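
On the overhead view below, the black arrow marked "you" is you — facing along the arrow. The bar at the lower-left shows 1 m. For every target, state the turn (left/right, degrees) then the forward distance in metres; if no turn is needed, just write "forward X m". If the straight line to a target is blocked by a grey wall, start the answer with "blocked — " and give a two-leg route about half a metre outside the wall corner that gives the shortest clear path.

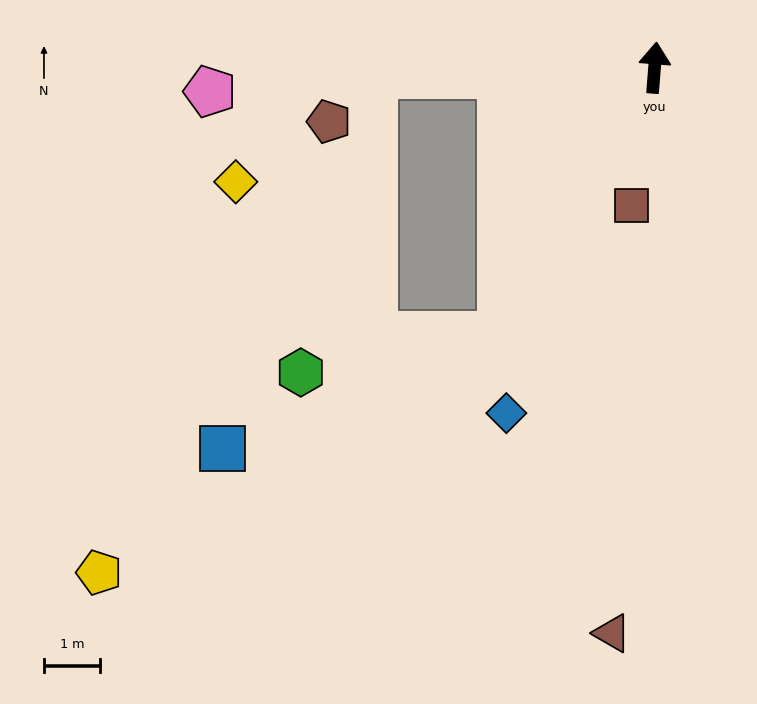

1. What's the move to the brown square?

turn left 175°, forward 2.5 m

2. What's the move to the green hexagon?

blocked — turn left 155°, forward 5.5 m, then turn right 50°, forward 3.6 m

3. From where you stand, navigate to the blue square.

blocked — turn left 155°, forward 5.5 m, then turn right 38°, forward 5.3 m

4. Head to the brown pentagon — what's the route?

blocked — turn left 96°, forward 5.0 m, then turn left 45°, forward 1.1 m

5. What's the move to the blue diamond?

turn left 161°, forward 6.7 m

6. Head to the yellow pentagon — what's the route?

blocked — turn left 155°, forward 5.5 m, then turn right 30°, forward 8.3 m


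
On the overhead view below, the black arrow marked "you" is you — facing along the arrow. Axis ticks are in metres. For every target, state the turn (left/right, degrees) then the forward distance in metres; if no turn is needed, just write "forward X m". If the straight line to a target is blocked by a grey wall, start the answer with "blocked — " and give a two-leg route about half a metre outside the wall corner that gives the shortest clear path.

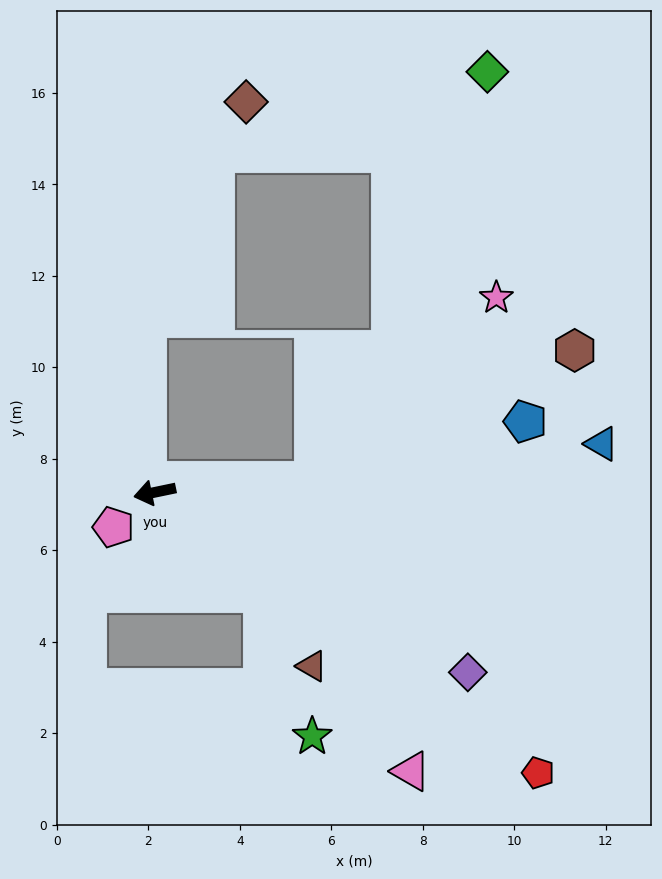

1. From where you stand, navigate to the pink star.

blocked — turn left 173°, forward 3.5 m, then turn left 40°, forward 5.7 m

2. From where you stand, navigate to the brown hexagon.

blocked — turn left 173°, forward 3.5 m, then turn left 22°, forward 6.4 m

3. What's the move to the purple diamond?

turn left 138°, forward 7.9 m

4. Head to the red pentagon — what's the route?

turn left 132°, forward 10.4 m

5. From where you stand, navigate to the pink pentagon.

turn left 28°, forward 1.2 m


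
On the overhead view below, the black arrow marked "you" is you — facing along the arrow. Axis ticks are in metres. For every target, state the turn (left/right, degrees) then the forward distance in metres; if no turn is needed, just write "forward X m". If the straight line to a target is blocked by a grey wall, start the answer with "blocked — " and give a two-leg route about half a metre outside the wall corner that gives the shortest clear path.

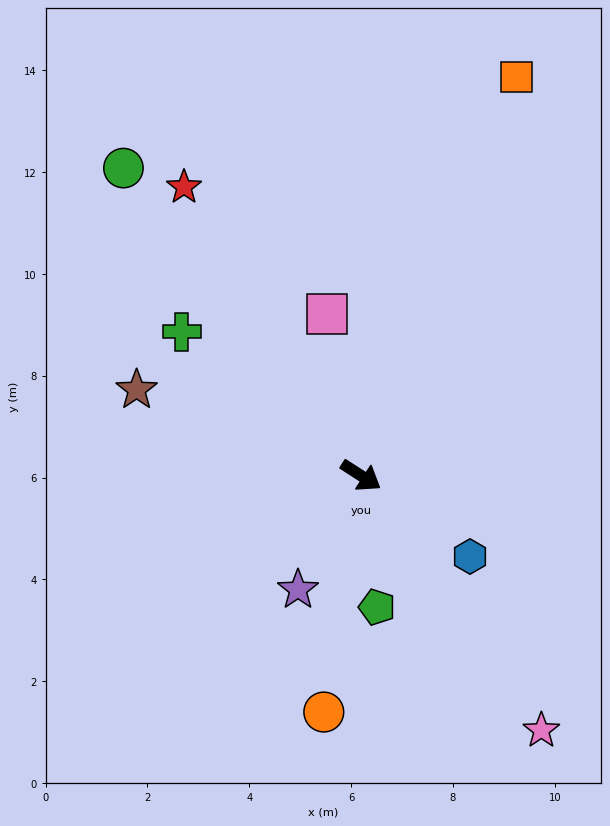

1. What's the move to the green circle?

turn left 160°, forward 7.6 m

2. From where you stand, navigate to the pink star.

turn right 22°, forward 6.1 m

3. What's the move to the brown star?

turn right 168°, forward 4.7 m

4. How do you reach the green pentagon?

turn right 50°, forward 2.6 m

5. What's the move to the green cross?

turn left 174°, forward 4.5 m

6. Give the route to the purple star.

turn right 86°, forward 2.6 m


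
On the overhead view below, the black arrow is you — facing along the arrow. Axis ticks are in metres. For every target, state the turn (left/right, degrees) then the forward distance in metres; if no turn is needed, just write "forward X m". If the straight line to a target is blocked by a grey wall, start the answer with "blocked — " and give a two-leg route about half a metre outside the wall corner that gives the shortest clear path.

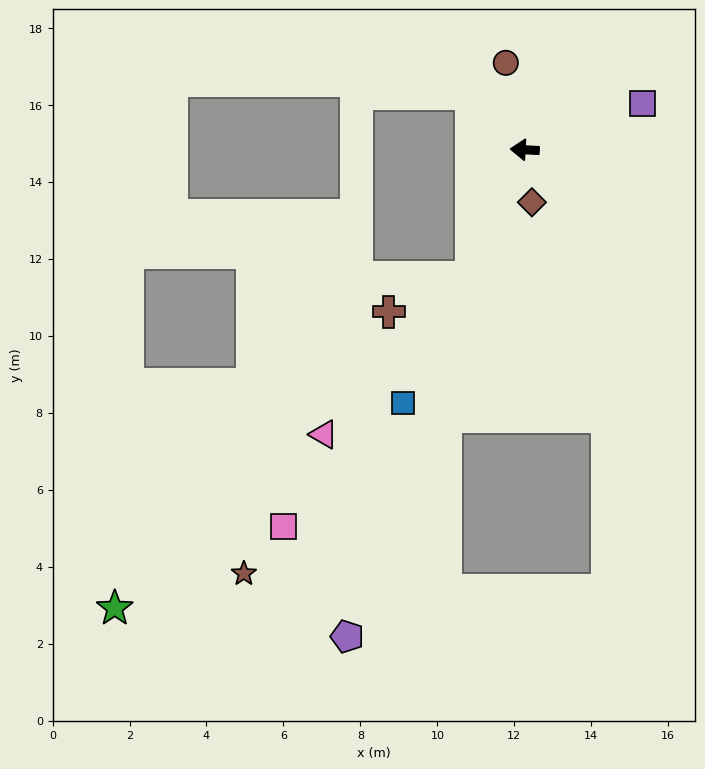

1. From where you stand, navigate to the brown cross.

blocked — turn left 70°, forward 3.6 m, then turn right 44°, forward 2.3 m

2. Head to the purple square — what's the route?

turn right 155°, forward 3.3 m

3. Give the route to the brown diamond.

turn left 101°, forward 1.4 m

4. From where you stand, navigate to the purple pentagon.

turn left 73°, forward 13.5 m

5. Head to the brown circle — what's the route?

turn right 75°, forward 2.3 m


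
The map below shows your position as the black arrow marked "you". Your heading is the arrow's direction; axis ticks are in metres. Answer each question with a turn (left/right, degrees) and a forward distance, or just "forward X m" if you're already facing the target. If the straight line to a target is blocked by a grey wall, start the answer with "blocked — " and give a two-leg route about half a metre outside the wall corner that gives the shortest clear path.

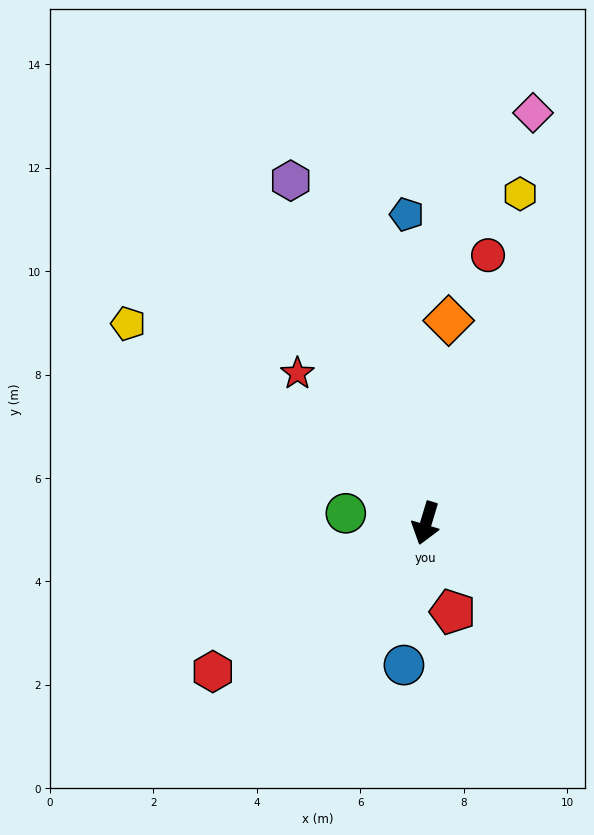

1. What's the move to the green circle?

turn right 80°, forward 1.6 m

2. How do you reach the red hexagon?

turn right 38°, forward 5.0 m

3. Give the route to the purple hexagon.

turn right 142°, forward 7.1 m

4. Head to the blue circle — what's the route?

turn left 8°, forward 2.8 m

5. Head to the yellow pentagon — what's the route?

turn right 107°, forward 6.9 m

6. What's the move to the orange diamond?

turn right 170°, forward 3.9 m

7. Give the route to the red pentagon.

turn left 34°, forward 1.8 m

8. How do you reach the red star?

turn right 123°, forward 3.8 m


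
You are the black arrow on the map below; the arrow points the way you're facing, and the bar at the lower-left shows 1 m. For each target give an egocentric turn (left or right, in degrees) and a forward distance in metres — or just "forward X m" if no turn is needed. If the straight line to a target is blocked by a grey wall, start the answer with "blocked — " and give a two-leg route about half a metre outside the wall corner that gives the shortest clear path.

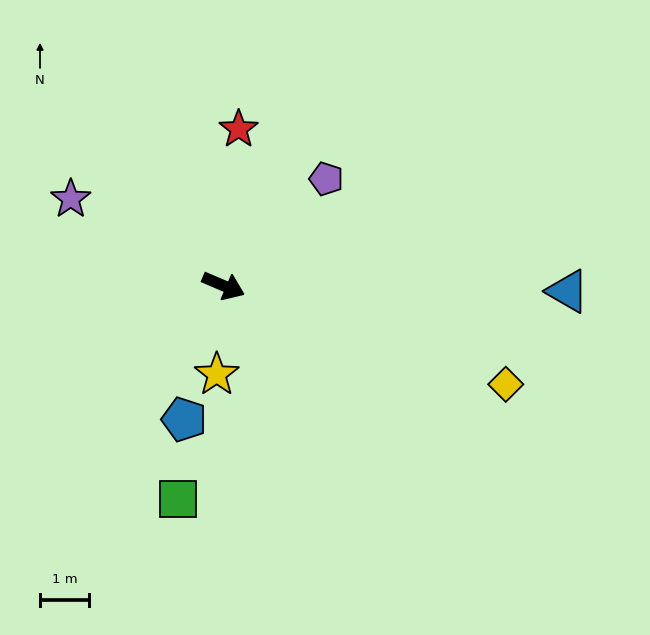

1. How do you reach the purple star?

turn left 173°, forward 3.6 m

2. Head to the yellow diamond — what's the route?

turn left 4°, forward 6.1 m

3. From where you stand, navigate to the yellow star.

turn right 71°, forward 1.8 m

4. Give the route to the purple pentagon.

turn left 69°, forward 3.0 m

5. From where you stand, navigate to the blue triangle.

turn left 22°, forward 7.0 m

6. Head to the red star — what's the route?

turn left 108°, forward 3.2 m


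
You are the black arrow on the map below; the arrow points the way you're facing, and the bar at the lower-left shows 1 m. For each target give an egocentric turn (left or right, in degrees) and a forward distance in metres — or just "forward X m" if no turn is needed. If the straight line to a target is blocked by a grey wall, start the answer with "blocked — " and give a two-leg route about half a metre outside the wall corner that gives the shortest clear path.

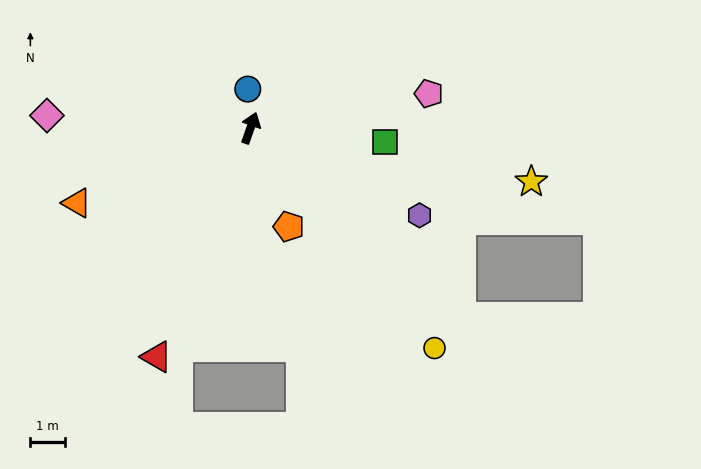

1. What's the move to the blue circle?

turn left 24°, forward 1.1 m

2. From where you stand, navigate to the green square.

turn right 76°, forward 3.9 m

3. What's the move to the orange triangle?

turn left 133°, forward 5.4 m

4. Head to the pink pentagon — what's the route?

turn right 60°, forward 5.2 m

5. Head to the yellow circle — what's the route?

turn right 121°, forward 8.2 m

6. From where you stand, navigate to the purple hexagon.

turn right 98°, forward 5.5 m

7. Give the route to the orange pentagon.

turn right 139°, forward 3.0 m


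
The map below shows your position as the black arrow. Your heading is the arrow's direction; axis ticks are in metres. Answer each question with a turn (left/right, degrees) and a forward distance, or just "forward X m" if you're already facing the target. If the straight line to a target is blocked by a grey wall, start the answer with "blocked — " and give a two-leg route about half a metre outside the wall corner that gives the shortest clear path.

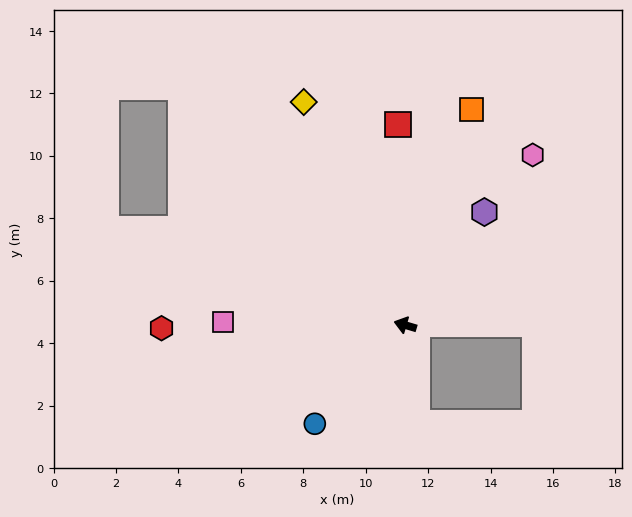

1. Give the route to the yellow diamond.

turn right 49°, forward 7.9 m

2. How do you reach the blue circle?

turn left 64°, forward 4.3 m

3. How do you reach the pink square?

turn left 16°, forward 5.8 m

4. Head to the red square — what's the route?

turn right 71°, forward 6.4 m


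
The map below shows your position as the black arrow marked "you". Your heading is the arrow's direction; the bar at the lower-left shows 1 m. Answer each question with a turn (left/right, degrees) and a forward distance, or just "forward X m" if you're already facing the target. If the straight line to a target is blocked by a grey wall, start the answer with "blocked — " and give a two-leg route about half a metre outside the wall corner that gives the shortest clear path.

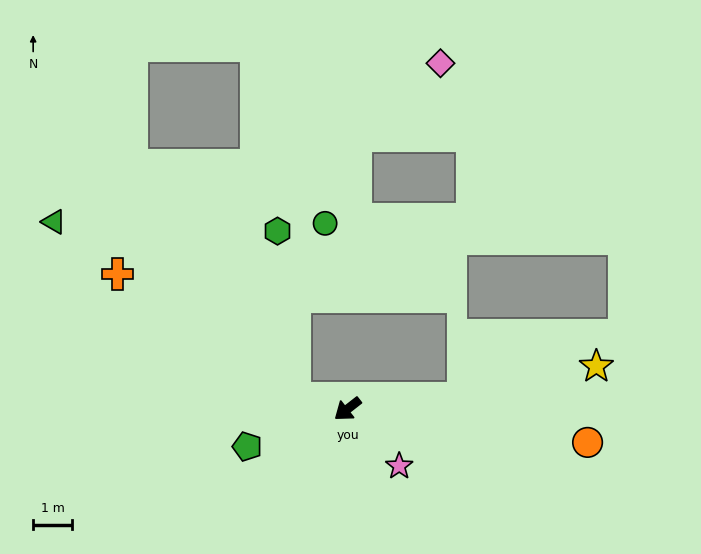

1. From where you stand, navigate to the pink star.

turn left 94°, forward 2.0 m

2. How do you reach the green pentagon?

turn right 17°, forward 2.8 m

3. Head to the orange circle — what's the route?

turn left 134°, forward 6.3 m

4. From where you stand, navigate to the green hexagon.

blocked — turn right 49°, forward 1.4 m, then turn right 73°, forward 4.4 m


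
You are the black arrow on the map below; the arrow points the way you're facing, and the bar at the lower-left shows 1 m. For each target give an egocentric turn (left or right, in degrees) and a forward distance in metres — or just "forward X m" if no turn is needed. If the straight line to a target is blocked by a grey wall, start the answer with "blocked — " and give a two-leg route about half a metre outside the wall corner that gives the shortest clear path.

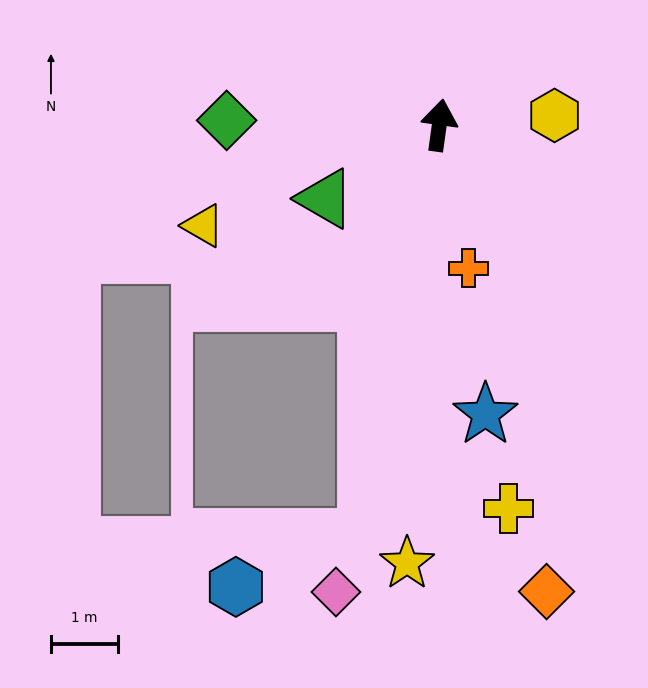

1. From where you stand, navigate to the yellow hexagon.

turn right 77°, forward 1.7 m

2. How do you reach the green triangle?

turn left 131°, forward 2.0 m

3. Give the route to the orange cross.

turn right 161°, forward 2.2 m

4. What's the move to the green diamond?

turn left 97°, forward 3.2 m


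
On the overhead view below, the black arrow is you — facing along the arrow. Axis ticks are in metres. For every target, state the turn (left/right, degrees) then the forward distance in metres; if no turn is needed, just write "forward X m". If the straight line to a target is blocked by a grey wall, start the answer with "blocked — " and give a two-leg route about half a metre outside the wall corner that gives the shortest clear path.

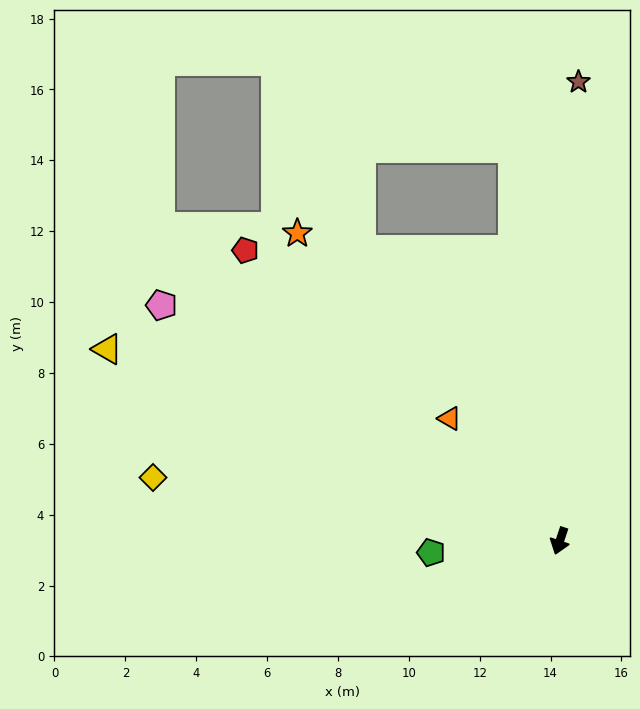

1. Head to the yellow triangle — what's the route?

turn right 95°, forward 13.9 m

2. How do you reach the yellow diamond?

turn right 80°, forward 11.6 m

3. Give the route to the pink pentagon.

turn right 102°, forward 13.1 m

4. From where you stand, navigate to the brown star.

turn right 164°, forward 13.0 m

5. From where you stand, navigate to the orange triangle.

turn right 120°, forward 4.6 m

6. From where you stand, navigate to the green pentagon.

turn right 66°, forward 3.6 m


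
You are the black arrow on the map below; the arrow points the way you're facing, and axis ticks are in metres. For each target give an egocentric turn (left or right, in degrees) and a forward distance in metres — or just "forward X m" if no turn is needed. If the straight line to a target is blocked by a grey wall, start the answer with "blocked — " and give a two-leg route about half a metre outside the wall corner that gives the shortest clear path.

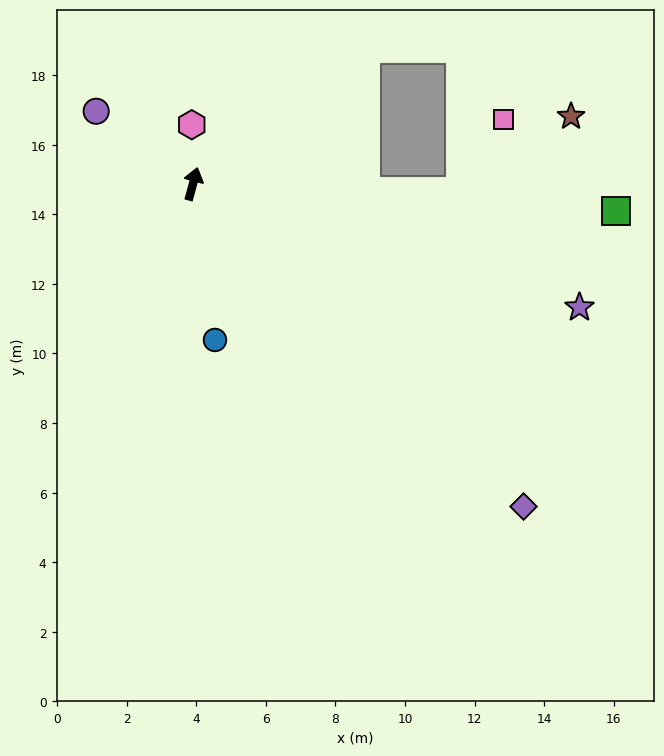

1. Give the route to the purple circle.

turn left 68°, forward 3.5 m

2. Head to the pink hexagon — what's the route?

turn left 16°, forward 1.7 m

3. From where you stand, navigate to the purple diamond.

turn right 119°, forward 13.3 m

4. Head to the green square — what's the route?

turn right 78°, forward 12.2 m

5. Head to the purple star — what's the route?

turn right 92°, forward 11.7 m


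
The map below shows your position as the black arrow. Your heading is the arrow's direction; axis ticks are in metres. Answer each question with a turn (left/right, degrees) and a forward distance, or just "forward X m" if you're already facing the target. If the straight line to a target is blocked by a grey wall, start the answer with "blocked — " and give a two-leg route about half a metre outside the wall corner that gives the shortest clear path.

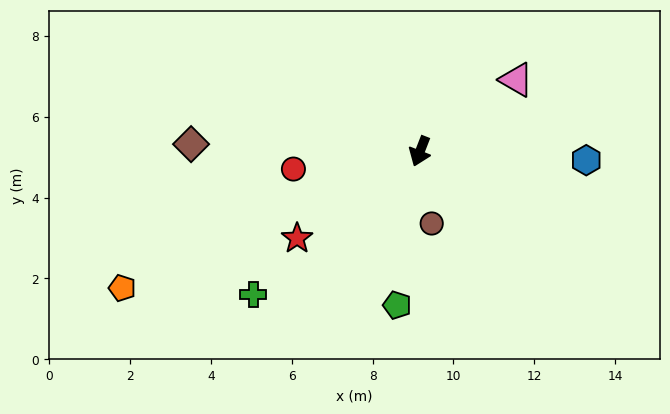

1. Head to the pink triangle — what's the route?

turn left 148°, forward 3.0 m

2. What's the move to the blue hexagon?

turn left 108°, forward 4.1 m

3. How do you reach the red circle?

turn right 61°, forward 3.2 m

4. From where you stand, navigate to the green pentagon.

turn left 13°, forward 3.8 m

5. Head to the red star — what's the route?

turn right 33°, forward 3.7 m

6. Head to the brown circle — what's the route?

turn left 31°, forward 1.8 m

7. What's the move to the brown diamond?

turn right 71°, forward 5.7 m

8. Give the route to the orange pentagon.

turn right 44°, forward 8.1 m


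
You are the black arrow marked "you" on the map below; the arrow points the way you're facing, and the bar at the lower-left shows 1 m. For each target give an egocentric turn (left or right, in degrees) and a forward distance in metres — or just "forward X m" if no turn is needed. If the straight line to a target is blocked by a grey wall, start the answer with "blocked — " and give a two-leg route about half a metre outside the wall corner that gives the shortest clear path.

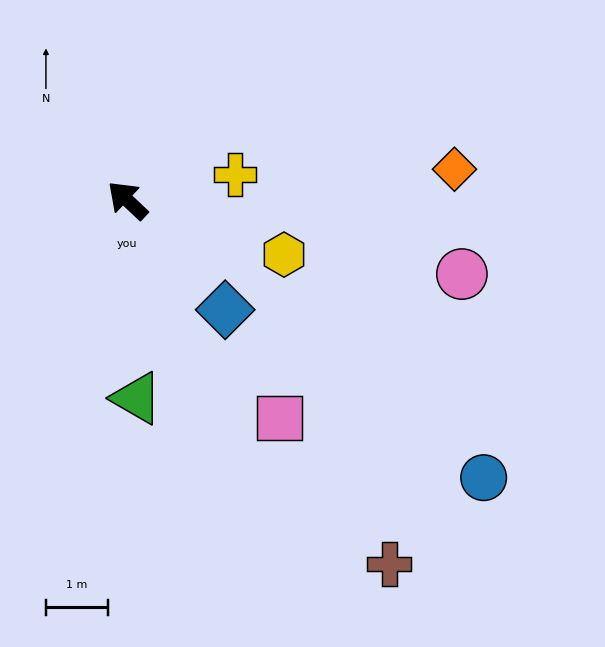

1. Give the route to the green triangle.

turn left 136°, forward 3.2 m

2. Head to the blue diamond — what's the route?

turn left 175°, forward 2.4 m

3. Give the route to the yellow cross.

turn right 123°, forward 1.8 m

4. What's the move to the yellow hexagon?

turn right 156°, forward 2.7 m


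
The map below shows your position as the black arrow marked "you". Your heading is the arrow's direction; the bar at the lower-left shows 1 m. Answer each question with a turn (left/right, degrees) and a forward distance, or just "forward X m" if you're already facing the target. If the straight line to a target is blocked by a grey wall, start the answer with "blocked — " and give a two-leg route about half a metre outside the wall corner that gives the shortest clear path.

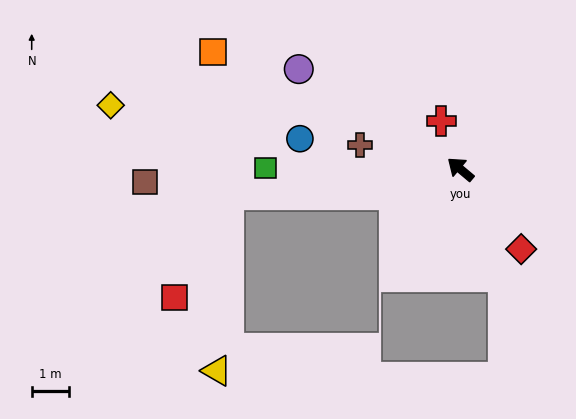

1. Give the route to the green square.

turn left 40°, forward 5.2 m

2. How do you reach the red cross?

turn right 28°, forward 1.4 m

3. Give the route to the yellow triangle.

blocked — turn left 46°, forward 6.3 m, then turn left 80°, forward 4.8 m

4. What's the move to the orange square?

turn left 15°, forward 7.4 m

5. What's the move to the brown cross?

turn left 26°, forward 2.8 m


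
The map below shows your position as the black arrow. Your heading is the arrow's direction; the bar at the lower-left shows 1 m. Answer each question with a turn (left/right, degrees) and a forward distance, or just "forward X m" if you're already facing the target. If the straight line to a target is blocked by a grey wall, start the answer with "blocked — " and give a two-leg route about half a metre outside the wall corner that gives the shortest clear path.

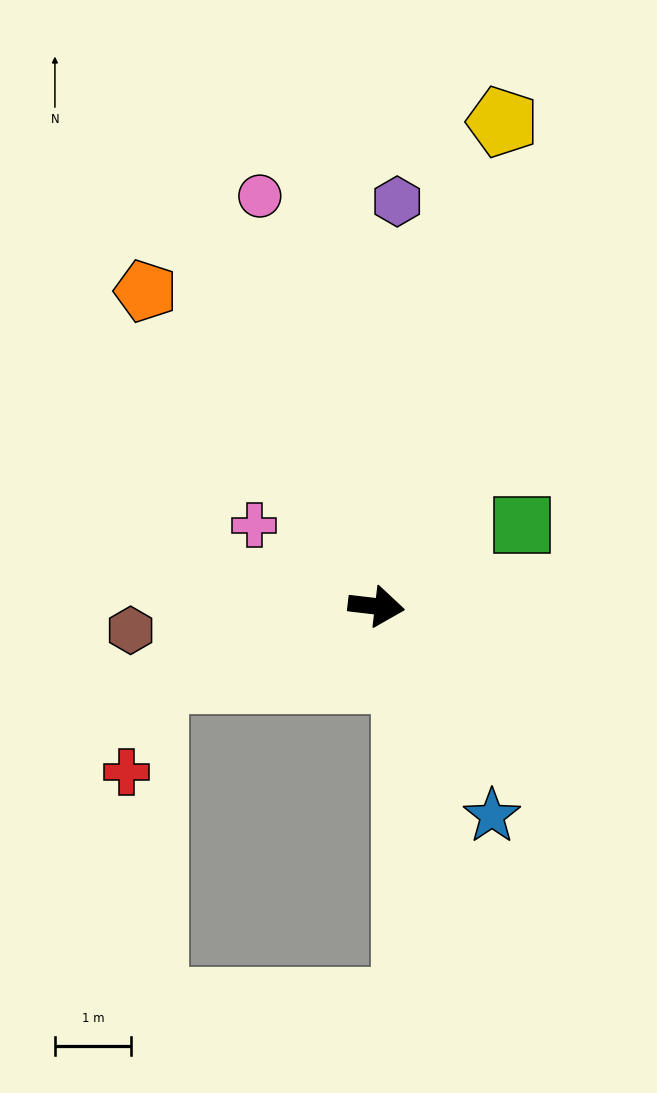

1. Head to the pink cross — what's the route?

turn left 153°, forward 1.9 m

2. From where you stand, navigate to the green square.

turn left 36°, forward 2.2 m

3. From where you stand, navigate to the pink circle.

turn left 113°, forward 5.6 m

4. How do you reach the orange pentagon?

turn left 133°, forward 5.1 m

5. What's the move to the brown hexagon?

turn right 168°, forward 3.2 m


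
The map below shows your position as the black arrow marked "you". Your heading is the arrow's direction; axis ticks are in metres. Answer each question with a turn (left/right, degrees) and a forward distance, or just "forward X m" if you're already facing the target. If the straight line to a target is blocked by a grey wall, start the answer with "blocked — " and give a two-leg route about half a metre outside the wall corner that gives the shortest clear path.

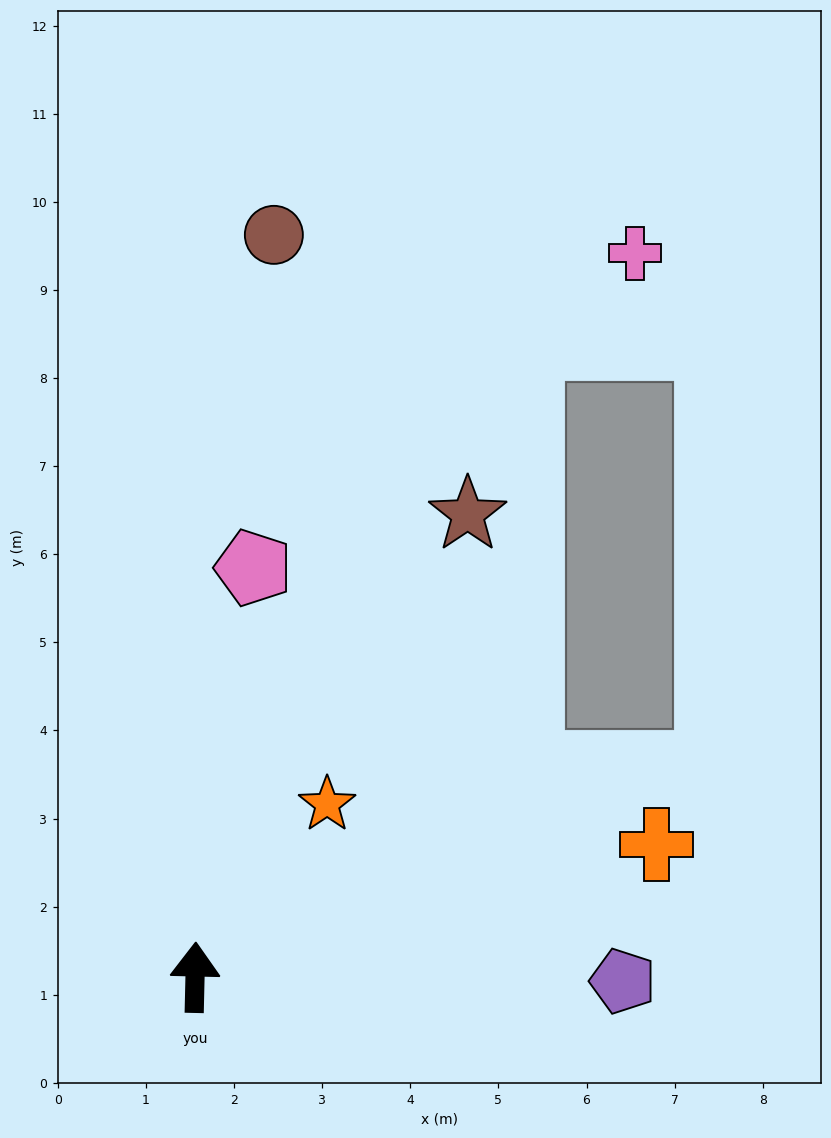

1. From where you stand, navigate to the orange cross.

turn right 73°, forward 5.4 m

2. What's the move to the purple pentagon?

turn right 89°, forward 4.9 m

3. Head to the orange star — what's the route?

turn right 36°, forward 2.5 m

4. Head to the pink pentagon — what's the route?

turn right 7°, forward 4.7 m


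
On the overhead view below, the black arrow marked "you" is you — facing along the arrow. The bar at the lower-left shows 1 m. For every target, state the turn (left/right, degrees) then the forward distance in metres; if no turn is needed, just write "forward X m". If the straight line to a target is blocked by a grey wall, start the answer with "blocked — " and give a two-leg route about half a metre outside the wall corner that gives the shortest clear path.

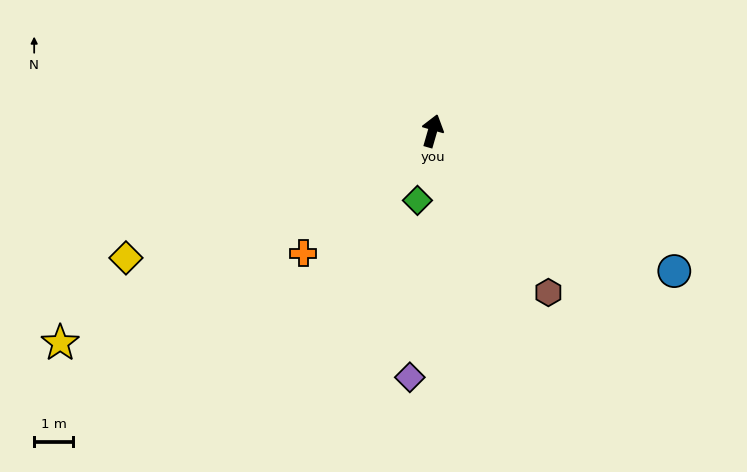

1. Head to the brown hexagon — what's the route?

turn right 128°, forward 5.1 m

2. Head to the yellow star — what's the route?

turn left 136°, forward 11.0 m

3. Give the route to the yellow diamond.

turn left 129°, forward 8.5 m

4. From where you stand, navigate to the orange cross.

turn left 149°, forward 4.6 m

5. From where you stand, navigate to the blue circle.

turn right 104°, forward 7.1 m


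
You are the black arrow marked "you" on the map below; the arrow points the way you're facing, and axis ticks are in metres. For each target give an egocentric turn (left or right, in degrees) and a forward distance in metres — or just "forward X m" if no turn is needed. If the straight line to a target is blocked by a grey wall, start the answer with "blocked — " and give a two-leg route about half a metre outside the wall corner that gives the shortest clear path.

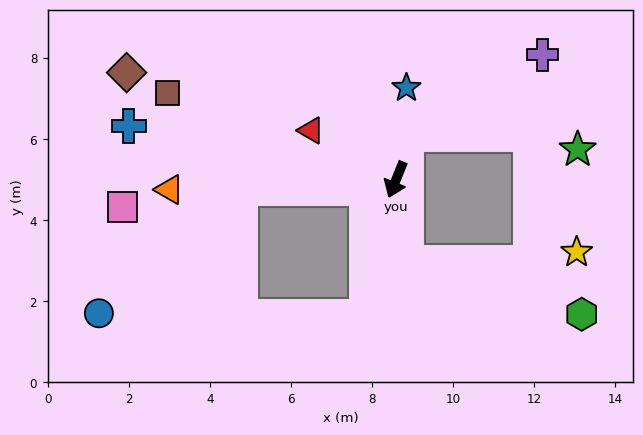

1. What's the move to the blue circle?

blocked — turn right 65°, forward 3.8 m, then turn left 38°, forward 4.7 m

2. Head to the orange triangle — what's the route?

turn right 65°, forward 5.6 m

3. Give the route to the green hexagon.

blocked — turn left 29°, forward 2.0 m, then turn left 66°, forward 4.5 m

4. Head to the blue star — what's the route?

turn right 164°, forward 2.3 m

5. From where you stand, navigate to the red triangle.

turn right 98°, forward 2.4 m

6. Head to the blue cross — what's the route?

turn right 79°, forward 6.7 m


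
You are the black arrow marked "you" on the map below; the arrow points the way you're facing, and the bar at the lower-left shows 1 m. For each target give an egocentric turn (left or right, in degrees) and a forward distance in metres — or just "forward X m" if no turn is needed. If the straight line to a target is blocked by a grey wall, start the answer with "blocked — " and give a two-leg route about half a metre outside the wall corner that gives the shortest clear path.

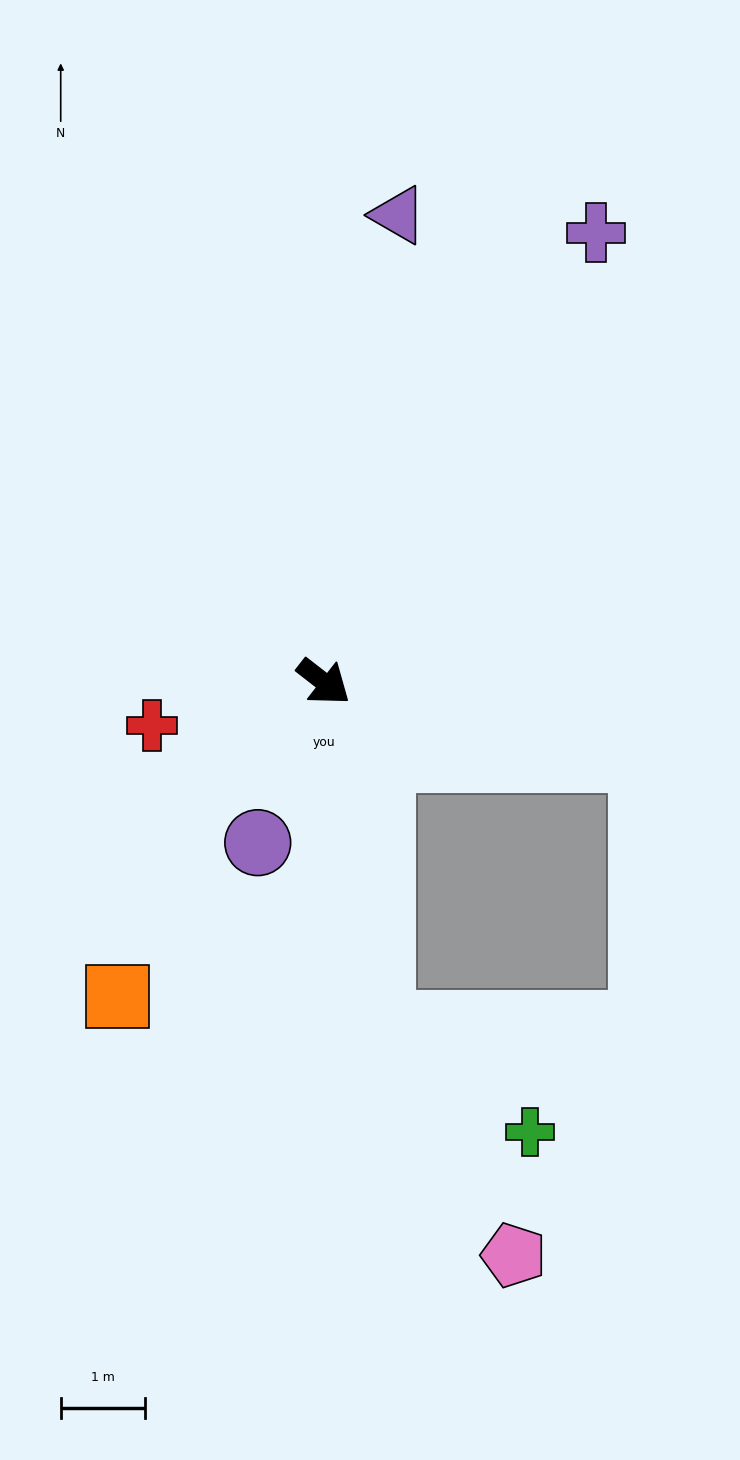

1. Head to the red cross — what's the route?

turn right 128°, forward 2.1 m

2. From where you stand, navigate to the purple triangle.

turn left 119°, forward 5.6 m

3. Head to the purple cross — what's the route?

turn left 97°, forward 6.2 m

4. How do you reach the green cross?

blocked — turn right 43°, forward 4.1 m, then turn left 46°, forward 2.2 m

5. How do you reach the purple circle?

turn right 75°, forward 2.1 m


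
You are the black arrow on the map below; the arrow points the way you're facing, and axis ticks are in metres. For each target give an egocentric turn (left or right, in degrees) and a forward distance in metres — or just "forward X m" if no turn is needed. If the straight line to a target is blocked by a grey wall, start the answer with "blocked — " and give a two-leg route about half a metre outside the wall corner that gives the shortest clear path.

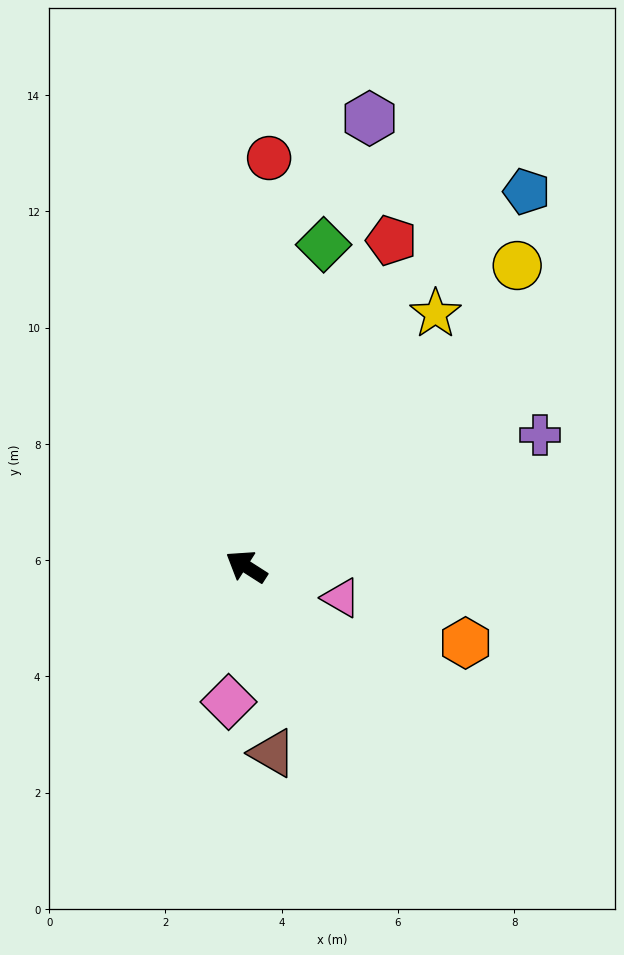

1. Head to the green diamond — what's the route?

turn right 71°, forward 5.7 m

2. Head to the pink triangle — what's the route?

turn right 166°, forward 1.7 m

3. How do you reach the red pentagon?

turn right 81°, forward 6.1 m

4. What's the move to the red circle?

turn right 61°, forward 7.0 m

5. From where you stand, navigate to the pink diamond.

turn left 115°, forward 2.3 m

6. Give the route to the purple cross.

turn right 123°, forward 5.5 m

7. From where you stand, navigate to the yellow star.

turn right 94°, forward 5.4 m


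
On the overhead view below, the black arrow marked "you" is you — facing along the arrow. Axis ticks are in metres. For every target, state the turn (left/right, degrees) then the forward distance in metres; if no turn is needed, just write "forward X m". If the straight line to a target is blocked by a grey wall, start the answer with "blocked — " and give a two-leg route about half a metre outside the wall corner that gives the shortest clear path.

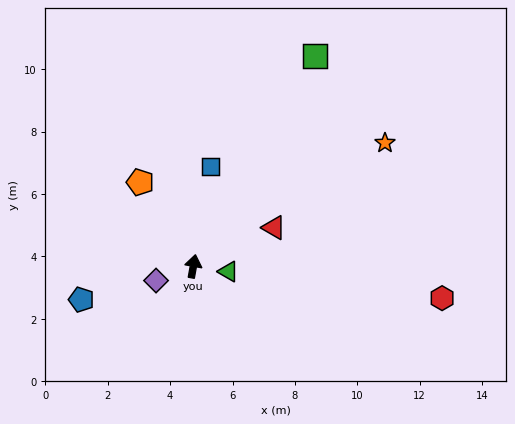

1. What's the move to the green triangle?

turn right 88°, forward 1.1 m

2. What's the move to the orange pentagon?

turn left 43°, forward 3.2 m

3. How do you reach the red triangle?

turn right 54°, forward 2.9 m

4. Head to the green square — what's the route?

turn right 20°, forward 7.8 m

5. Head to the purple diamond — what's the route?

turn left 121°, forward 1.3 m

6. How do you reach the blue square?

forward 3.2 m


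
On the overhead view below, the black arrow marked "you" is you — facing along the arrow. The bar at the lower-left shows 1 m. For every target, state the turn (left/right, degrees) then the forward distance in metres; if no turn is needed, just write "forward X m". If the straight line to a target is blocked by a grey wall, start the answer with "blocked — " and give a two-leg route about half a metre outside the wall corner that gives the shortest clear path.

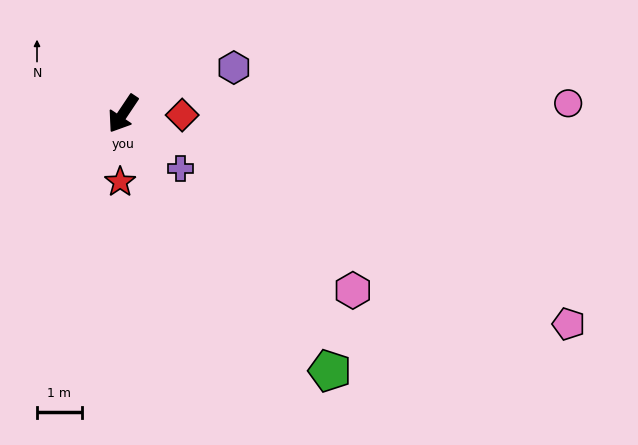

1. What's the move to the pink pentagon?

turn left 98°, forward 11.0 m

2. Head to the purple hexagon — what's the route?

turn left 146°, forward 2.7 m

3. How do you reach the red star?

turn left 31°, forward 1.5 m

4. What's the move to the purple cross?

turn left 80°, forward 1.8 m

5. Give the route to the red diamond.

turn left 122°, forward 1.3 m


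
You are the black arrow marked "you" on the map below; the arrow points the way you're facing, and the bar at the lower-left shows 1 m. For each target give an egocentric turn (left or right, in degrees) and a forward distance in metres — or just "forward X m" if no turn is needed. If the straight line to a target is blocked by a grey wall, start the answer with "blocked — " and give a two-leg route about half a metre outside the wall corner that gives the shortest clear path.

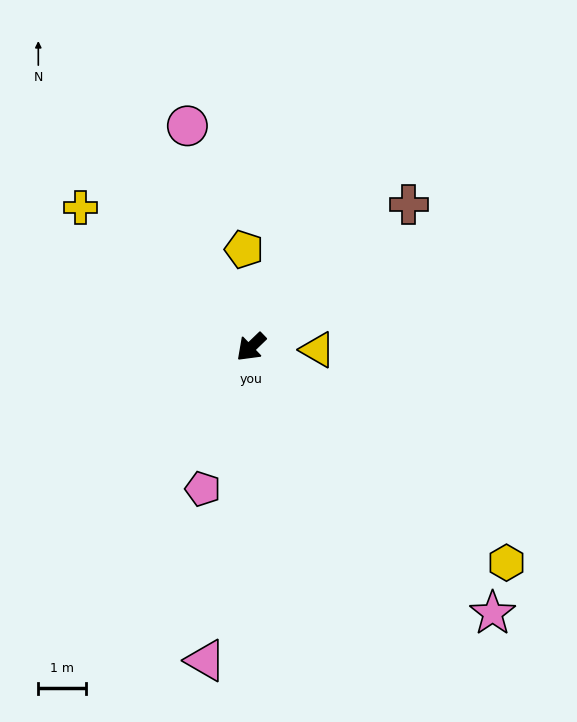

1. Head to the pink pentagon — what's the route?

turn left 27°, forward 3.2 m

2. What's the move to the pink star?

turn left 88°, forward 7.6 m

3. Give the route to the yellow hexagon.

turn left 96°, forward 7.1 m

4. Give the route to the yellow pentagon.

turn right 130°, forward 2.1 m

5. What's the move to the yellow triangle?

turn left 134°, forward 1.4 m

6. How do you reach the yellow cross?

turn right 83°, forward 4.7 m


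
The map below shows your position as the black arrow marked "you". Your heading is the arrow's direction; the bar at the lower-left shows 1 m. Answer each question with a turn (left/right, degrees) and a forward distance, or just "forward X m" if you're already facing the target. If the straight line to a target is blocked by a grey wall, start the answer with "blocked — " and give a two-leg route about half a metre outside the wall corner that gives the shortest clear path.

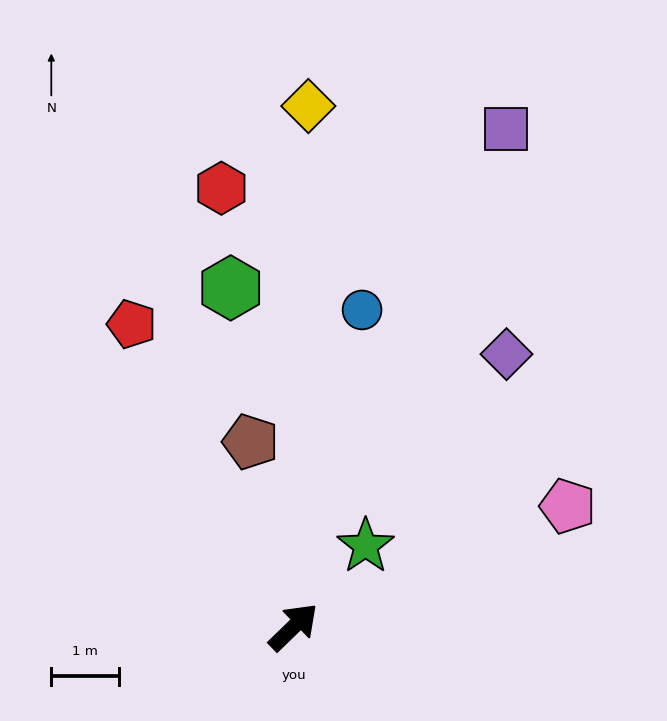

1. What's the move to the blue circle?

turn left 34°, forward 4.8 m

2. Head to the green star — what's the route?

turn left 4°, forward 1.6 m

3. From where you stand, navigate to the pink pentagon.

turn right 20°, forward 4.4 m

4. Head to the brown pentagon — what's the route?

turn left 59°, forward 2.8 m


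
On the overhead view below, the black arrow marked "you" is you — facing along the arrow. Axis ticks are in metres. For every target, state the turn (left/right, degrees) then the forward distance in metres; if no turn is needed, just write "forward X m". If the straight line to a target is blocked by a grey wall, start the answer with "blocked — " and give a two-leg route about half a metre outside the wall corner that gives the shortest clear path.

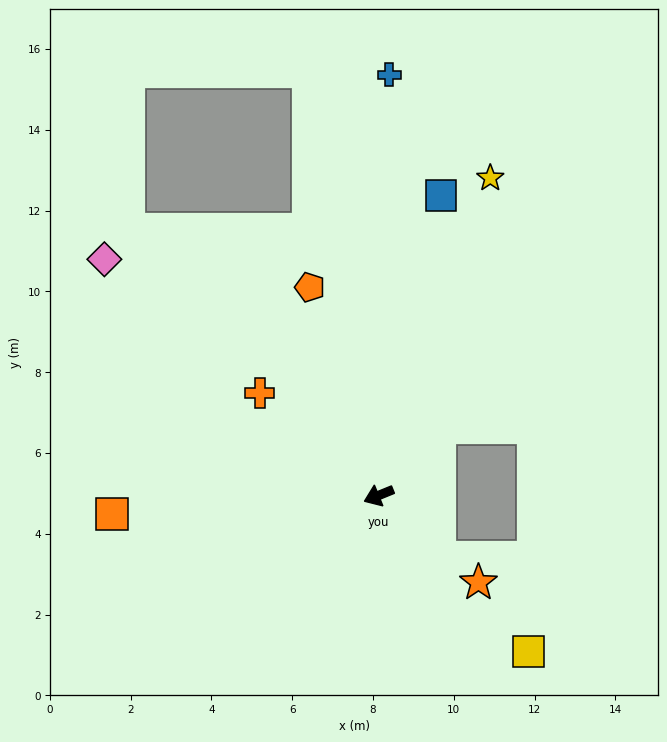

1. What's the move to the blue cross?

turn right 114°, forward 10.4 m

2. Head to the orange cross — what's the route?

turn right 63°, forward 3.9 m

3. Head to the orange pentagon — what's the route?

turn right 94°, forward 5.4 m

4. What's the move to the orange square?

turn right 18°, forward 6.6 m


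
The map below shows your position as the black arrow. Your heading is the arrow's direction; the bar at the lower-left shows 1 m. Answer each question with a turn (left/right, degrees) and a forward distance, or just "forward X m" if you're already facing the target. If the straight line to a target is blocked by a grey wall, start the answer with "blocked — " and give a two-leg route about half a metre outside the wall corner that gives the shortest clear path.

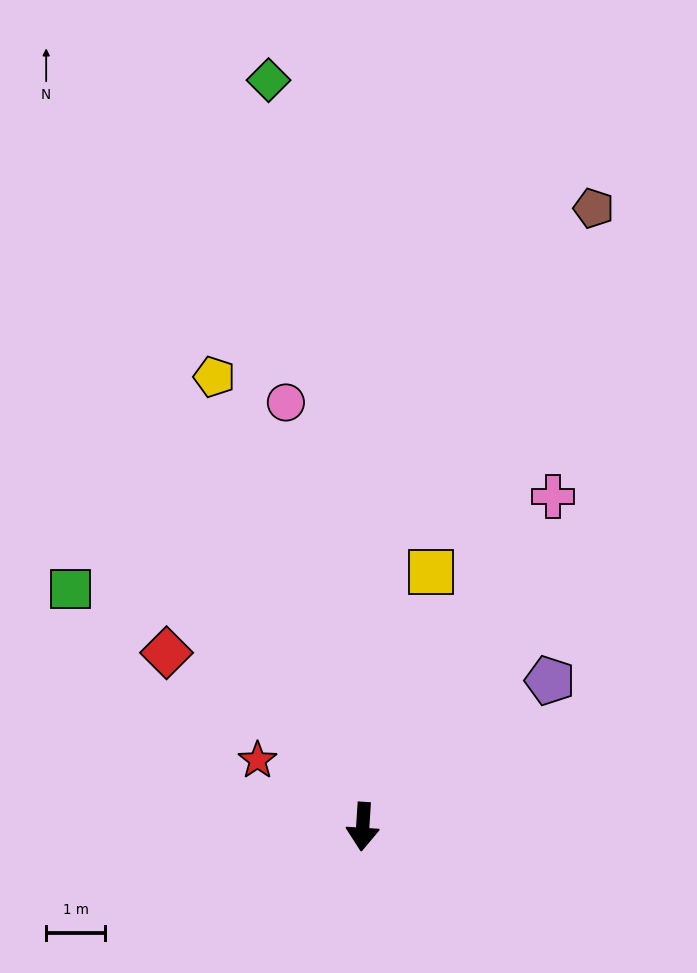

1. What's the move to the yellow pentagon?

turn right 158°, forward 8.0 m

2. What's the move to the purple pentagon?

turn left 132°, forward 4.0 m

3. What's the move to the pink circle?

turn right 166°, forward 7.3 m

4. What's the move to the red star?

turn right 119°, forward 2.1 m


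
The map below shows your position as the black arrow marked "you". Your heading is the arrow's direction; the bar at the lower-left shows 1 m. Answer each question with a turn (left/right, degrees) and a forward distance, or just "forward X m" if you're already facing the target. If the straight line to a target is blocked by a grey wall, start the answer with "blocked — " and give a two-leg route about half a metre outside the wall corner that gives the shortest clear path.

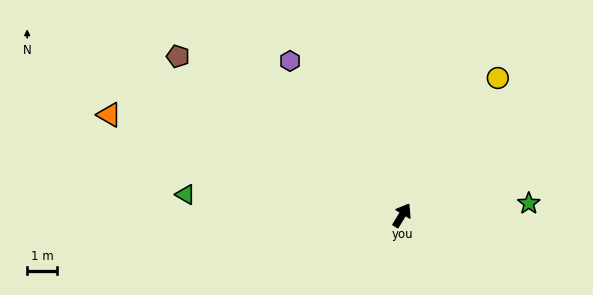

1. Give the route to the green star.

turn right 53°, forward 4.3 m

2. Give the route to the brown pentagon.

turn left 86°, forward 9.3 m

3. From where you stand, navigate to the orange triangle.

turn left 103°, forward 10.4 m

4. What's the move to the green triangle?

turn left 116°, forward 7.3 m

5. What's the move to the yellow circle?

turn right 3°, forward 5.6 m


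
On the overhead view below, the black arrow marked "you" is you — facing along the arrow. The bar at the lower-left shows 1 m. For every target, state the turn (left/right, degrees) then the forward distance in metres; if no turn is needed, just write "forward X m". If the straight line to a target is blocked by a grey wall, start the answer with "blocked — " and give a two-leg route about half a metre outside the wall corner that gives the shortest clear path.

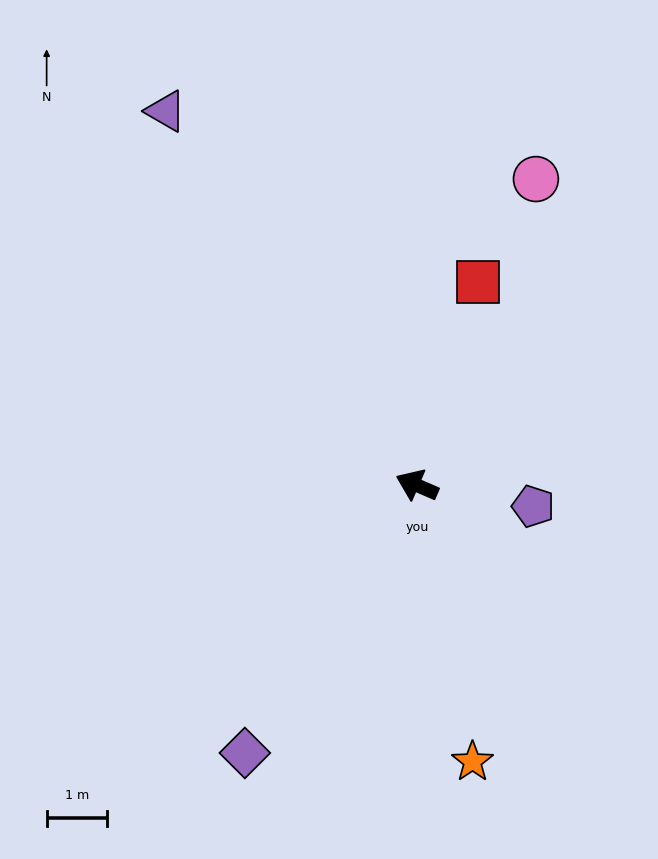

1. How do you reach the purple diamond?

turn left 81°, forward 5.2 m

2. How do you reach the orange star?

turn left 125°, forward 4.6 m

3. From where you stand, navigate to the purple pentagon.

turn right 167°, forward 1.9 m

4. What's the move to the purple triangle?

turn right 33°, forward 7.4 m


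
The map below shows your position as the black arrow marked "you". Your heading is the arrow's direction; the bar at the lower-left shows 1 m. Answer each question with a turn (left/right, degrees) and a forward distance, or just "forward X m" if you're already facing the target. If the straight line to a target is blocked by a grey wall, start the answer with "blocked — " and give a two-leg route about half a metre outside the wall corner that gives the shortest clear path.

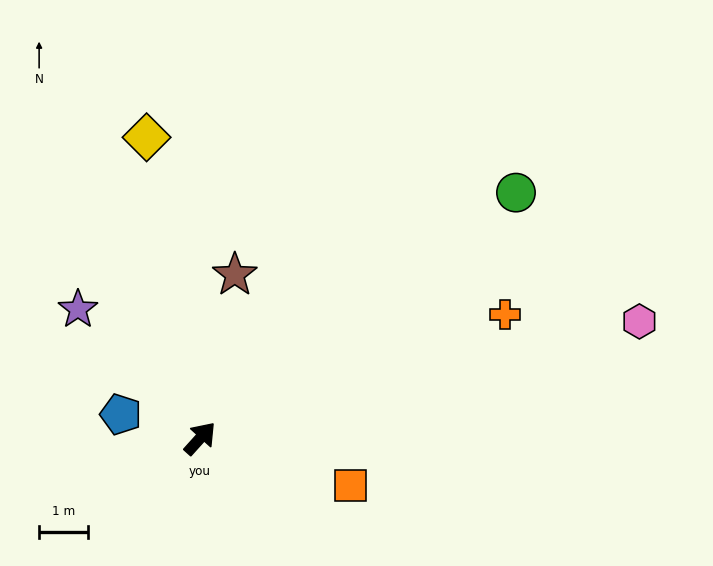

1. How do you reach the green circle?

turn right 10°, forward 8.1 m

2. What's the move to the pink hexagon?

turn right 33°, forward 9.2 m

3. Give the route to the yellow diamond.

turn left 52°, forward 6.2 m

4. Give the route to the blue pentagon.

turn left 115°, forward 1.7 m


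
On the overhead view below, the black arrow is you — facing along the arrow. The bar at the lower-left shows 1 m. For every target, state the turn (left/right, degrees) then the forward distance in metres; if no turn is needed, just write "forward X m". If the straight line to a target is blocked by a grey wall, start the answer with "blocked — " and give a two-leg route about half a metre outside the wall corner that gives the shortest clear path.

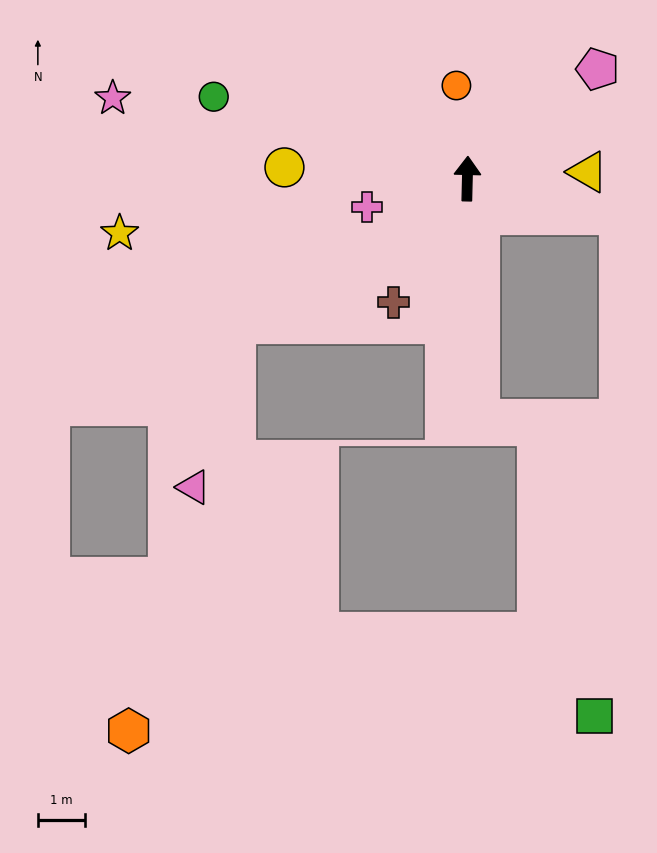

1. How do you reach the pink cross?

turn left 107°, forward 2.2 m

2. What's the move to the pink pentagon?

turn right 49°, forward 3.6 m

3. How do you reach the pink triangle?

blocked — turn left 123°, forward 5.7 m, then turn left 44°, forward 3.5 m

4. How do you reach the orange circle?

turn left 8°, forward 2.0 m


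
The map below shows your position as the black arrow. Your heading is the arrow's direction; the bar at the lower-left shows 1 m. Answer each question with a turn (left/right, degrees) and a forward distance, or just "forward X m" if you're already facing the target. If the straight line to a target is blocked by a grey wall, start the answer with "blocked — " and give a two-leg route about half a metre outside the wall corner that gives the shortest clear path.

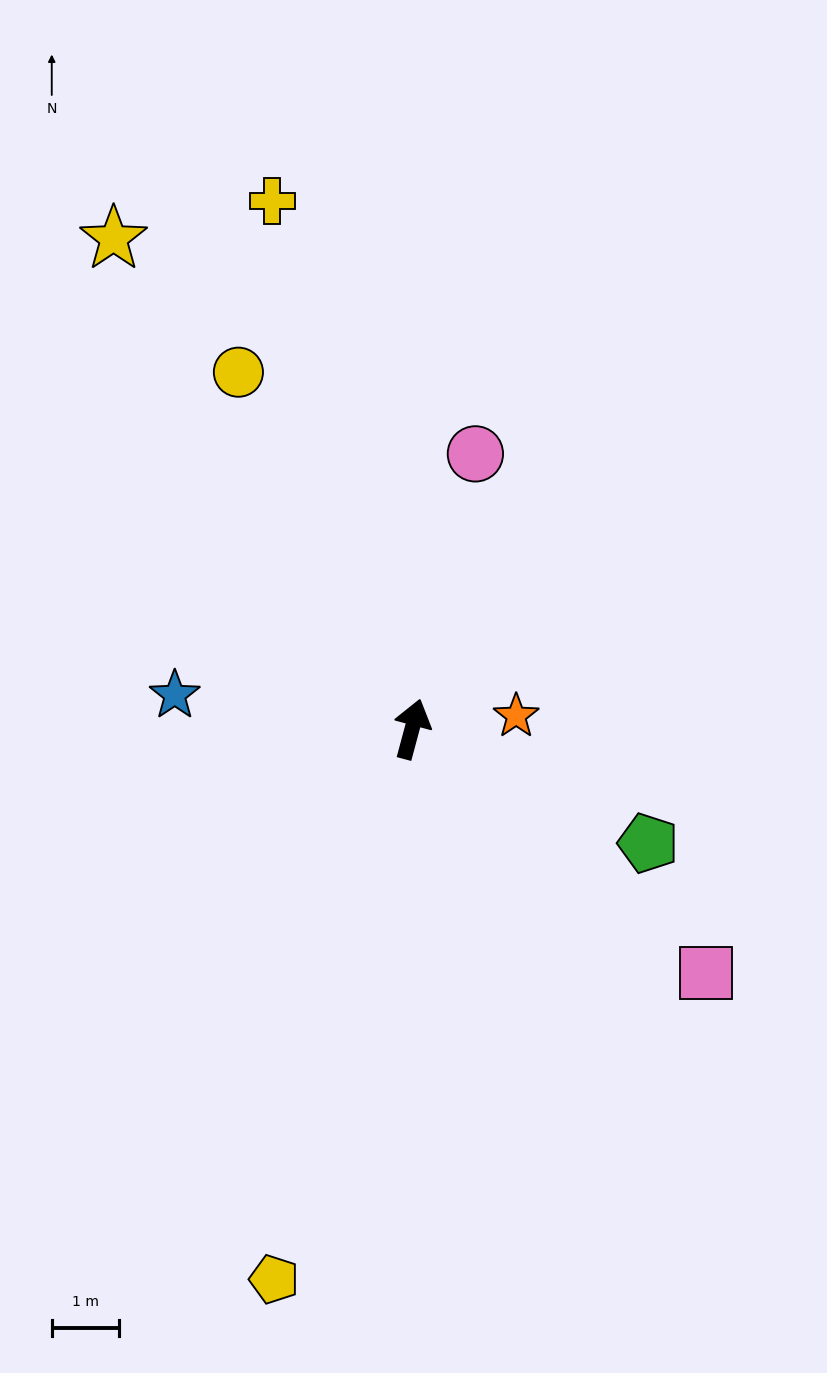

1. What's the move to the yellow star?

turn left 46°, forward 8.5 m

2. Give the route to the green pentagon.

turn right 101°, forward 3.9 m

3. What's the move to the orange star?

turn right 68°, forward 1.6 m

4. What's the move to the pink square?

turn right 115°, forward 5.7 m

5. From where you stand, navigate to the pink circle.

turn left 2°, forward 4.2 m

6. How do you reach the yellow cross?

turn left 30°, forward 8.1 m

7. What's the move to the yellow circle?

turn left 41°, forward 5.9 m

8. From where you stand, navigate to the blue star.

turn left 97°, forward 3.5 m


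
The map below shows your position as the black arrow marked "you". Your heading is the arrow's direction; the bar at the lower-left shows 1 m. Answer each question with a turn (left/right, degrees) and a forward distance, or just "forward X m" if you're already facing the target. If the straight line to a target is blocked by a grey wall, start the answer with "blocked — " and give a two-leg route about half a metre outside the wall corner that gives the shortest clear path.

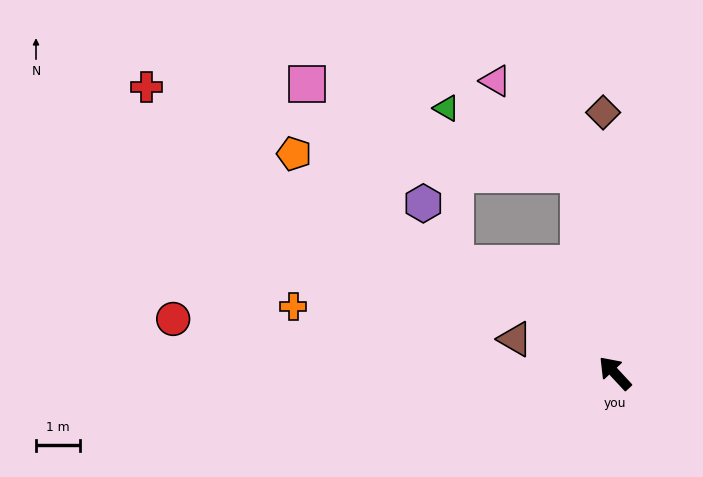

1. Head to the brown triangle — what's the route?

turn left 28°, forward 2.4 m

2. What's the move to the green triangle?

blocked — turn left 13°, forward 4.4 m, then turn right 53°, forward 3.6 m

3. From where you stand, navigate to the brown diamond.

turn right 40°, forward 6.0 m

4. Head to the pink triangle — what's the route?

blocked — turn right 32°, forward 4.6 m, then turn left 31°, forward 2.9 m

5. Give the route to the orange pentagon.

turn left 13°, forward 8.9 m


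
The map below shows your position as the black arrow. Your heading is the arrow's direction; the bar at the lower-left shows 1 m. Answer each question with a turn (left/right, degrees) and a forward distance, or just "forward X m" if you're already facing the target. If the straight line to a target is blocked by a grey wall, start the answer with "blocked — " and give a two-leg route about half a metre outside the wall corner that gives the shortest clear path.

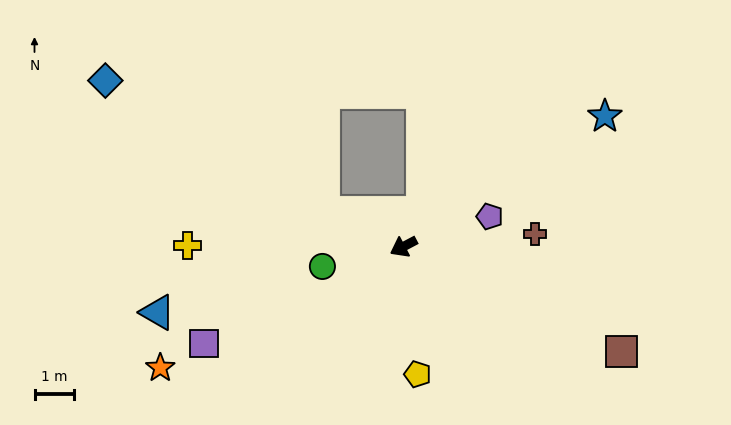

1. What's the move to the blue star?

turn right 175°, forward 6.1 m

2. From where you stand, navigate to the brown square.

turn left 127°, forward 6.2 m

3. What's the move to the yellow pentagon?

turn left 69°, forward 3.3 m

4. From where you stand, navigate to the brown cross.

turn left 158°, forward 3.4 m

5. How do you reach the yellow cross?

turn right 28°, forward 5.5 m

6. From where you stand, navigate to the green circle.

turn right 14°, forward 2.1 m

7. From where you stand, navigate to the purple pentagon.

turn left 171°, forward 2.3 m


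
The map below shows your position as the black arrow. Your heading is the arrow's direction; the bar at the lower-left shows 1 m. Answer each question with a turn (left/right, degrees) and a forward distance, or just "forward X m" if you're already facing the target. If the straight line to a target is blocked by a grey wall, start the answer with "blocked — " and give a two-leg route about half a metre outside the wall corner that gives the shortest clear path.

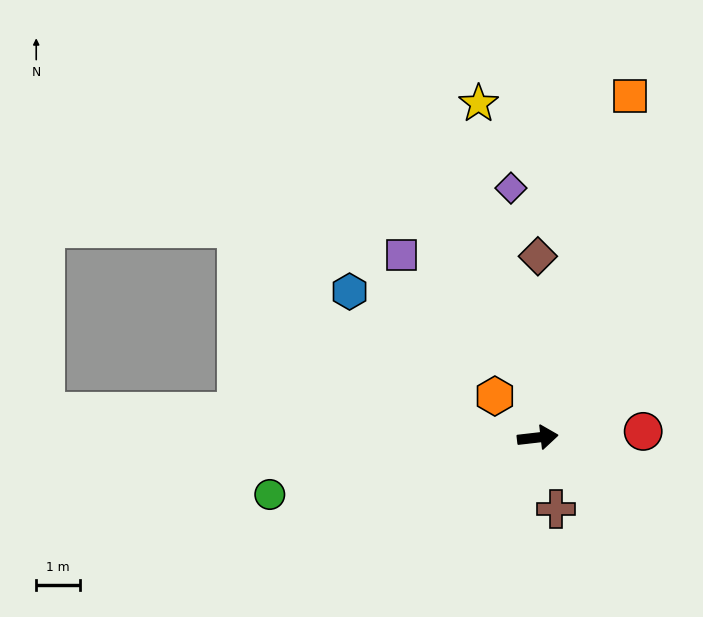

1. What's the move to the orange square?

turn left 68°, forward 8.0 m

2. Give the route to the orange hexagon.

turn left 129°, forward 1.4 m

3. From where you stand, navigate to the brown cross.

turn right 82°, forward 1.7 m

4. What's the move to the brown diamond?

turn left 83°, forward 4.1 m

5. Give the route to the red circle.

turn right 3°, forward 2.4 m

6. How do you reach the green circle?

turn right 175°, forward 6.2 m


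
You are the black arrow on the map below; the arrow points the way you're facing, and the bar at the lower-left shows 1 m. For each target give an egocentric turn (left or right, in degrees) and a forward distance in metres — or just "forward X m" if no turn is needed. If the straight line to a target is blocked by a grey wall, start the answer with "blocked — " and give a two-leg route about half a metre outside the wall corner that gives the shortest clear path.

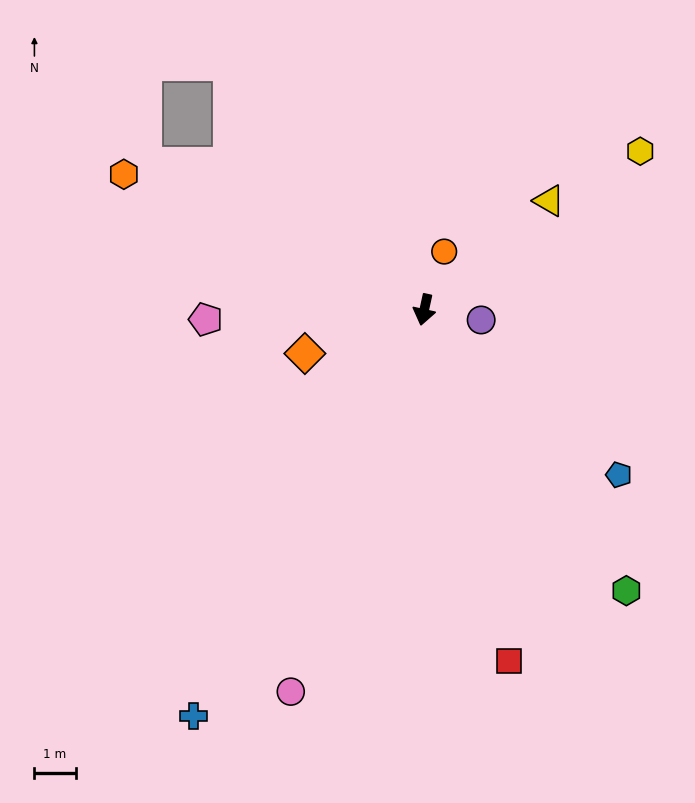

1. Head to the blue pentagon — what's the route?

turn left 62°, forward 6.2 m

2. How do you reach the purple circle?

turn left 92°, forward 1.4 m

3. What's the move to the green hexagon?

turn left 48°, forward 8.4 m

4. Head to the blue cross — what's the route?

turn right 17°, forward 11.3 m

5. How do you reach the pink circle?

turn right 7°, forward 9.8 m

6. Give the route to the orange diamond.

turn right 58°, forward 3.1 m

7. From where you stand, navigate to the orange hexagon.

turn right 102°, forward 8.0 m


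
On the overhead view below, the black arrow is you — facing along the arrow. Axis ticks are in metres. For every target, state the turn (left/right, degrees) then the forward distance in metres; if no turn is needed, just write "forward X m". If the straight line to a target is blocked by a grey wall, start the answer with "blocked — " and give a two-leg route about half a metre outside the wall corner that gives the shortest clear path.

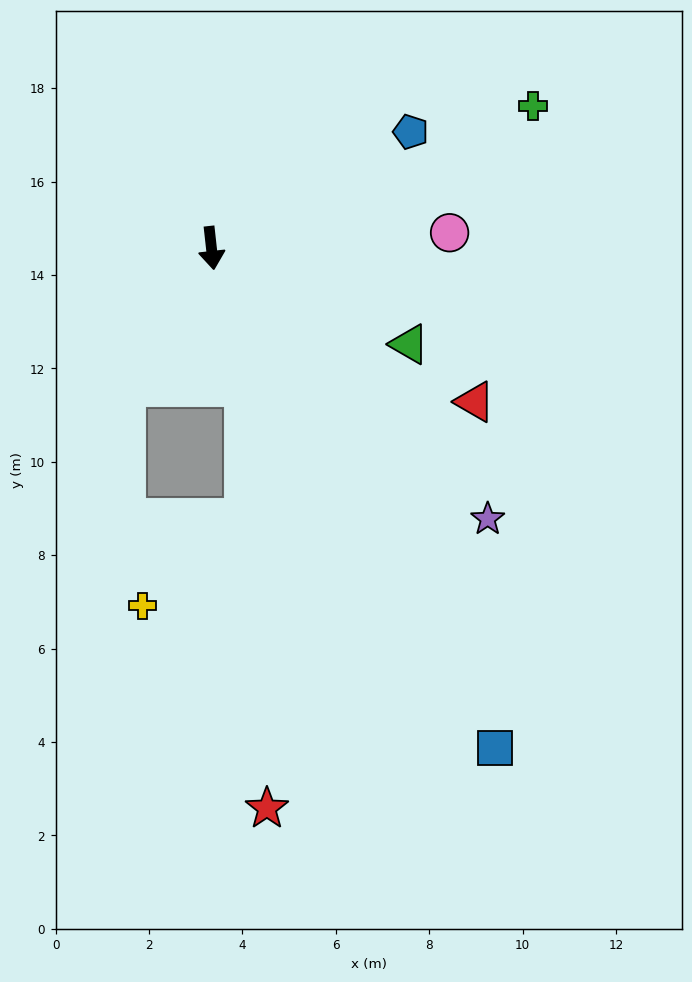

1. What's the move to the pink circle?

turn left 87°, forward 5.1 m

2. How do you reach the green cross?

turn left 108°, forward 7.5 m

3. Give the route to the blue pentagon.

turn left 114°, forward 4.9 m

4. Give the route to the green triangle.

turn left 58°, forward 4.7 m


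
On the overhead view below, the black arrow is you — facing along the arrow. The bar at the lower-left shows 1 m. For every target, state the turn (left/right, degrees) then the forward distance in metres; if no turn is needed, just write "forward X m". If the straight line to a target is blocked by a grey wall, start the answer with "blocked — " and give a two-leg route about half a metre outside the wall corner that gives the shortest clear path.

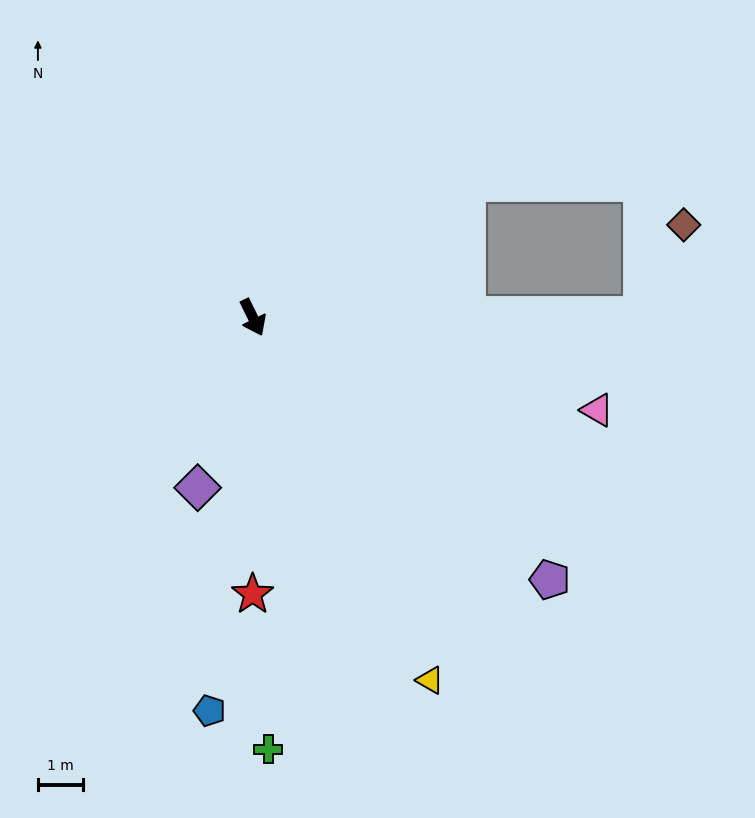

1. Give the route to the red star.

turn right 26°, forward 6.2 m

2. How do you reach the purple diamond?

turn right 44°, forward 4.0 m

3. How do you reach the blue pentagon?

turn right 32°, forward 8.9 m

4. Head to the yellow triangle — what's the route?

forward 9.0 m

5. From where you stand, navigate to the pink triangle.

turn left 49°, forward 8.0 m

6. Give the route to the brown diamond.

blocked — turn left 64°, forward 8.7 m, then turn left 65°, forward 2.2 m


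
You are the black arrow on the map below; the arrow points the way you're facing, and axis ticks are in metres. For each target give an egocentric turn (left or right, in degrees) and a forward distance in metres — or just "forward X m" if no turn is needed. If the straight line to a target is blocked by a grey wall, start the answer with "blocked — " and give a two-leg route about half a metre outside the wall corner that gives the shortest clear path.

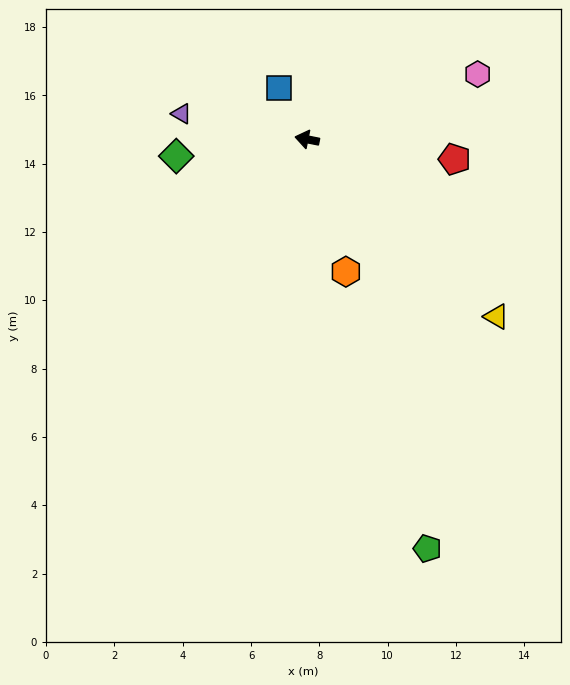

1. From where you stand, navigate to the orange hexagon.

turn left 118°, forward 4.0 m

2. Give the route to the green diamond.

turn left 19°, forward 3.9 m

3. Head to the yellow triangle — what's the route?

turn left 148°, forward 7.6 m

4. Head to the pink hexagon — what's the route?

turn right 148°, forward 5.3 m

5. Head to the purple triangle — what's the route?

forward 3.8 m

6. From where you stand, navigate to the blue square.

turn right 50°, forward 1.7 m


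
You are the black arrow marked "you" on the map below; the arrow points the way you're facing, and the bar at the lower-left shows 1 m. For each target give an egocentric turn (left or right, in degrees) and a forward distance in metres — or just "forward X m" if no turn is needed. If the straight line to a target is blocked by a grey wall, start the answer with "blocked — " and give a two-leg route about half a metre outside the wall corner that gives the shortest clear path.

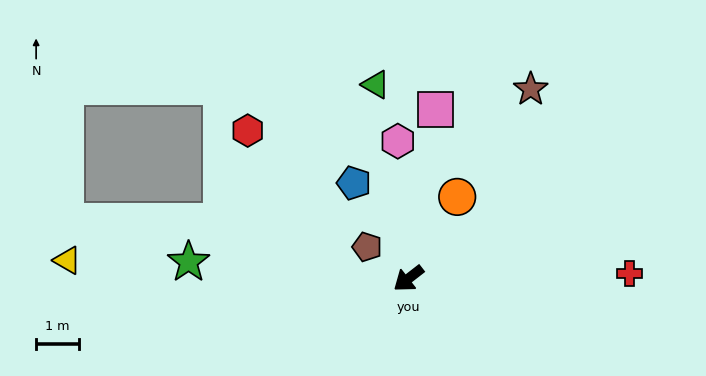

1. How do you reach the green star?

turn right 42°, forward 5.1 m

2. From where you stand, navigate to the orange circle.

turn right 159°, forward 2.2 m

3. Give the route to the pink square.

turn right 137°, forward 4.0 m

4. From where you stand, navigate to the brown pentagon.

turn right 75°, forward 1.2 m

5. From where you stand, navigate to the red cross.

turn left 144°, forward 5.1 m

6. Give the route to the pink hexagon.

turn right 123°, forward 3.2 m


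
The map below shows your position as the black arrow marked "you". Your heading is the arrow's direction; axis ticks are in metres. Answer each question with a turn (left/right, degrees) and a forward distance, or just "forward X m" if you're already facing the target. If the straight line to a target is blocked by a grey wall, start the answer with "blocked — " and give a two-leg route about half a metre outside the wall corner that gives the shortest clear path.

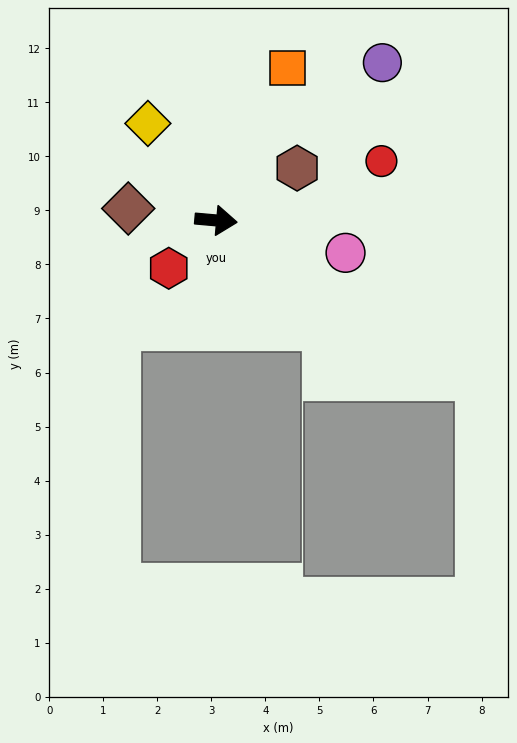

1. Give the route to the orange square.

turn left 70°, forward 3.1 m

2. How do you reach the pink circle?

turn right 9°, forward 2.5 m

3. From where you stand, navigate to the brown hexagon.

turn left 38°, forward 1.8 m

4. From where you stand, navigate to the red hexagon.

turn right 130°, forward 1.2 m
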